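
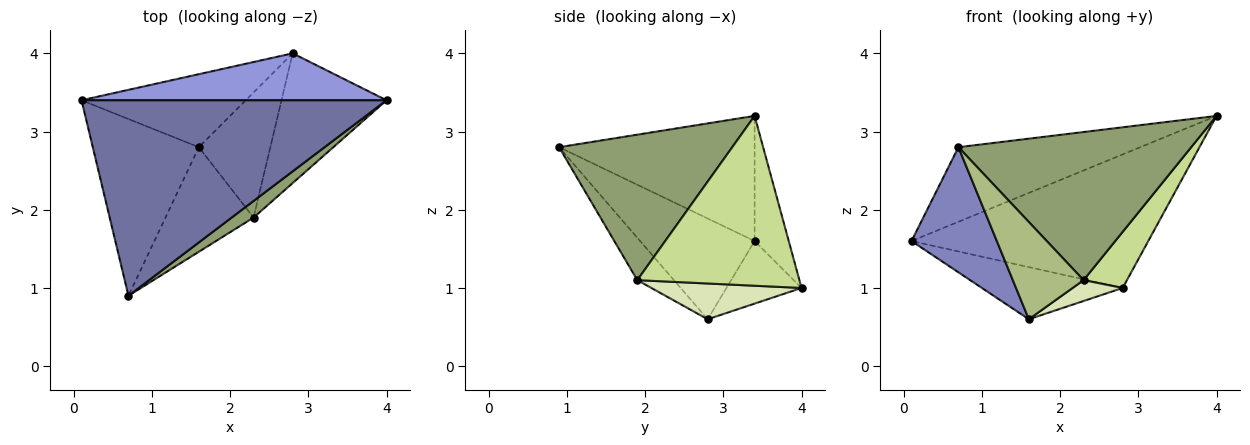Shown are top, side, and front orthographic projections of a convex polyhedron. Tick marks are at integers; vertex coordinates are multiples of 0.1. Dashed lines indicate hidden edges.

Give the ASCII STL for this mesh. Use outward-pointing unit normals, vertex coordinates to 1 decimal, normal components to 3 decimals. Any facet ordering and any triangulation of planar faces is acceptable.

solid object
 facet normal -0.358 0.333 0.872
  outer loop
   vertex 0.7 0.9 2.8
   vertex 4.0 3.4 3.2
   vertex 0.1 3.4 1.6
  endloop
 endfacet
 facet normal -0.613 -0.457 -0.645
  outer loop
   vertex 1.6 2.8 0.6
   vertex 0.7 0.9 2.8
   vertex 0.1 3.4 1.6
  endloop
 endfacet
 facet normal -0.135 0.935 0.328
  outer loop
   vertex 2.8 4.0 1.0
   vertex 0.1 3.4 1.6
   vertex 4.0 3.4 3.2
  endloop
 endfacet
 facet normal -0.296 0.555 -0.777
  outer loop
   vertex 2.8 4.0 1.0
   vertex 1.6 2.8 0.6
   vertex 0.1 3.4 1.6
  endloop
 endfacet
 facet normal 0.595 -0.799 0.089
  outer loop
   vertex 2.3 1.9 1.1
   vertex 4.0 3.4 3.2
   vertex 0.7 0.9 2.8
  endloop
 endfacet
 facet normal -0.332 -0.642 -0.691
  outer loop
   vertex 2.3 1.9 1.1
   vertex 0.7 0.9 2.8
   vertex 1.6 2.8 0.6
  endloop
 endfacet
 facet normal 0.829 -0.222 -0.513
  outer loop
   vertex 2.3 1.9 1.1
   vertex 2.8 4.0 1.0
   vertex 4.0 3.4 3.2
  endloop
 endfacet
 facet normal 0.442 -0.147 -0.885
  outer loop
   vertex 2.3 1.9 1.1
   vertex 1.6 2.8 0.6
   vertex 2.8 4.0 1.0
  endloop
 endfacet
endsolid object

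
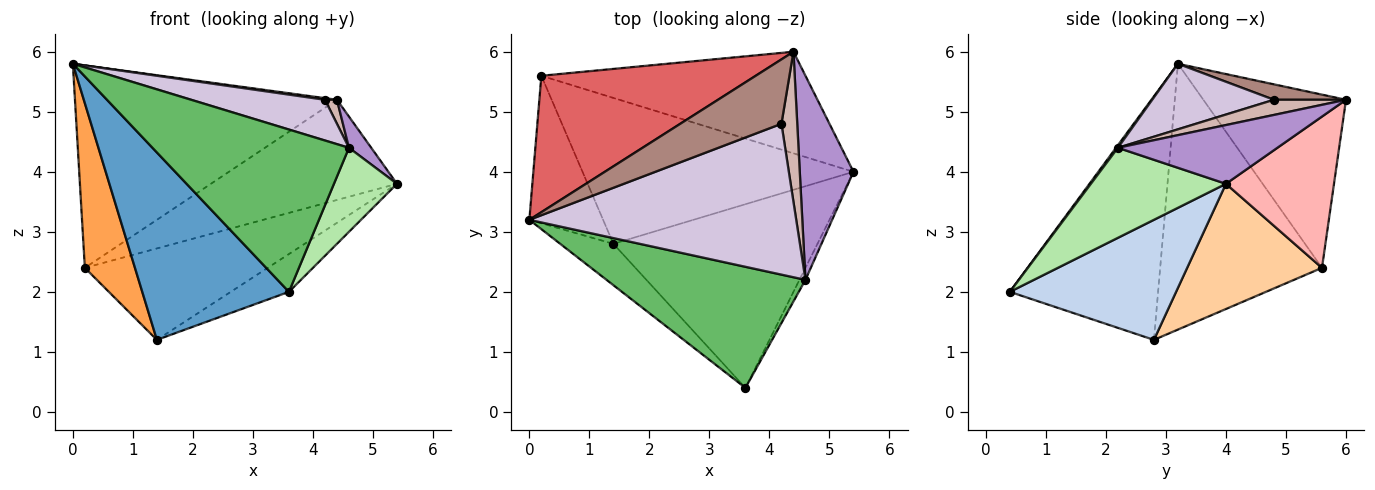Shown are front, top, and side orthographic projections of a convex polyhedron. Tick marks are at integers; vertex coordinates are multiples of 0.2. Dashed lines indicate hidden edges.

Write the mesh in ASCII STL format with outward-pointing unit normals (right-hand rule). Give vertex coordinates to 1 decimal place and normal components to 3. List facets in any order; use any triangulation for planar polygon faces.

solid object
 facet normal -0.702 -0.695 -0.153
  outer loop
   vertex 1.4 2.8 1.2
   vertex 3.6 0.4 2.0
   vertex 0.0 3.2 5.8
  endloop
 endfacet
 facet normal 0.499 0.175 -0.849
  outer loop
   vertex 1.4 2.8 1.2
   vertex 5.4 4.0 3.8
   vertex 3.6 0.4 2.0
  endloop
 endfacet
 facet normal -0.923 -0.286 -0.256
  outer loop
   vertex 0.2 5.6 2.4
   vertex 1.4 2.8 1.2
   vertex 0.0 3.2 5.8
  endloop
 endfacet
 facet normal 0.365 0.494 -0.789
  outer loop
   vertex 0.2 5.6 2.4
   vertex 5.4 4.0 3.8
   vertex 1.4 2.8 1.2
  endloop
 endfacet
 facet normal 0.008 -0.802 0.598
  outer loop
   vertex 4.6 2.2 4.4
   vertex 0.0 3.2 5.8
   vertex 3.6 0.4 2.0
  endloop
 endfacet
 facet normal 0.905 -0.422 -0.060
  outer loop
   vertex 4.6 2.2 4.4
   vertex 3.6 0.4 2.0
   vertex 5.4 4.0 3.8
  endloop
 endfacet
 facet normal -0.412 0.756 0.509
  outer loop
   vertex 4.4 6.0 5.2
   vertex 0.2 5.6 2.4
   vertex 0.0 3.2 5.8
  endloop
 endfacet
 facet normal 0.378 0.650 -0.659
  outer loop
   vertex 4.4 6.0 5.2
   vertex 5.4 4.0 3.8
   vertex 0.2 5.6 2.4
  endloop
 endfacet
 facet normal 0.734 -0.103 0.671
  outer loop
   vertex 4.4 6.0 5.2
   vertex 4.6 2.2 4.4
   vertex 5.4 4.0 3.8
  endloop
 endfacet
 facet normal 0.231 -0.254 0.939
  outer loop
   vertex 4.2 4.8 5.2
   vertex 0.0 3.2 5.8
   vertex 4.6 2.2 4.4
  endloop
 endfacet
 facet normal 0.151 -0.025 0.988
  outer loop
   vertex 4.2 4.8 5.2
   vertex 4.4 6.0 5.2
   vertex 0.0 3.2 5.8
  endloop
 endfacet
 facet normal 0.688 -0.115 0.717
  outer loop
   vertex 4.2 4.8 5.2
   vertex 4.6 2.2 4.4
   vertex 4.4 6.0 5.2
  endloop
 endfacet
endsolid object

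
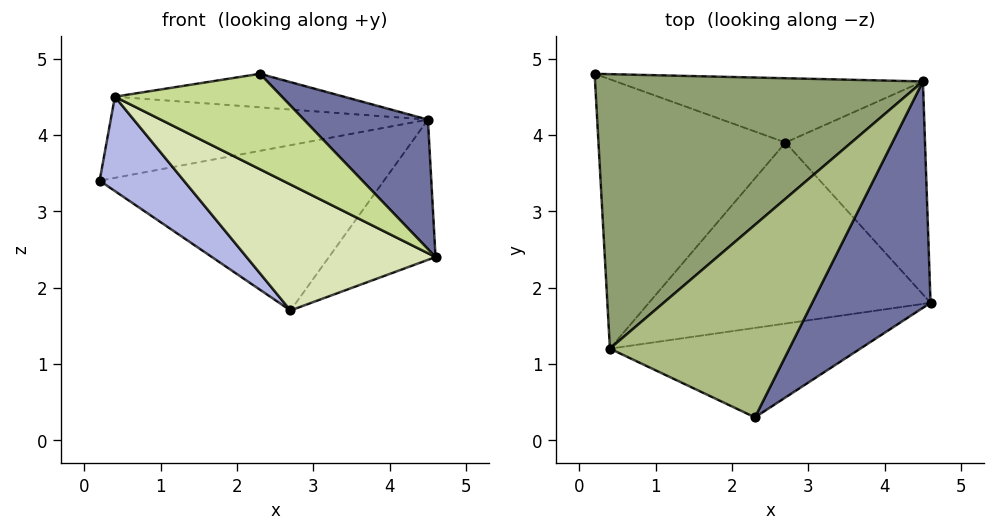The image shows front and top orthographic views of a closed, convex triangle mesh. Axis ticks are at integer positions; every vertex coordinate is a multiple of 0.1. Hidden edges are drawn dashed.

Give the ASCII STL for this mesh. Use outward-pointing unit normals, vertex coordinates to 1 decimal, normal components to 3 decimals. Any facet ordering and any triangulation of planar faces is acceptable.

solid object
 facet normal 0.776 -0.313 0.548
  outer loop
   vertex 4.5 4.7 4.2
   vertex 2.3 0.3 4.8
   vertex 4.6 1.8 2.4
  endloop
 endfacet
 facet normal 0.089 0.928 -0.361
  outer loop
   vertex 4.5 4.7 4.2
   vertex 2.7 3.9 1.7
   vertex 0.2 4.8 3.4
  endloop
 endfacet
 facet normal 0.675 0.406 -0.616
  outer loop
   vertex 4.5 4.7 4.2
   vertex 4.6 1.8 2.4
   vertex 2.7 3.9 1.7
  endloop
 endfacet
 facet normal -0.605 -0.263 -0.751
  outer loop
   vertex 0.4 1.2 4.5
   vertex 0.2 4.8 3.4
   vertex 2.7 3.9 1.7
  endloop
 endfacet
 facet normal -0.169 0.279 0.945
  outer loop
   vertex 0.4 1.2 4.5
   vertex 4.5 4.7 4.2
   vertex 0.2 4.8 3.4
  endloop
 endfacet
 facet normal -0.074 0.171 0.982
  outer loop
   vertex 0.4 1.2 4.5
   vertex 2.3 0.3 4.8
   vertex 4.5 4.7 4.2
  endloop
 endfacet
 facet normal -0.231 -0.710 -0.665
  outer loop
   vertex 0.4 1.2 4.5
   vertex 4.6 1.8 2.4
   vertex 2.3 0.3 4.8
  endloop
 endfacet
 facet normal -0.312 -0.543 -0.780
  outer loop
   vertex 0.4 1.2 4.5
   vertex 2.7 3.9 1.7
   vertex 4.6 1.8 2.4
  endloop
 endfacet
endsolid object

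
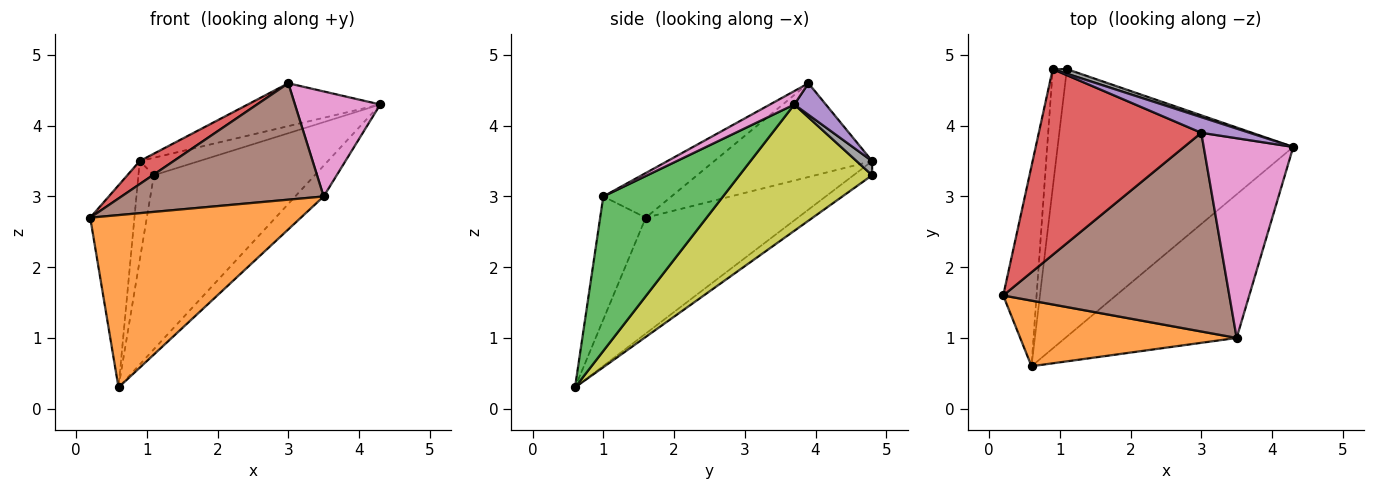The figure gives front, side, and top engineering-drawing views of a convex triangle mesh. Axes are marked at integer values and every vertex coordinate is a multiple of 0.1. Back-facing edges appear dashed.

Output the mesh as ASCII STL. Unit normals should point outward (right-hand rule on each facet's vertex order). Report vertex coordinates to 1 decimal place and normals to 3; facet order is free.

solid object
 facet normal -0.926 0.269 -0.266
  outer loop
   vertex 0.6 0.6 0.3
   vertex 0.2 1.6 2.7
   vertex 0.9 4.8 3.5
  endloop
 endfacet
 facet normal -0.198 -0.916 0.349
  outer loop
   vertex 3.5 1.0 3.0
   vertex 0.2 1.6 2.7
   vertex 0.6 0.6 0.3
  endloop
 endfacet
 facet normal 0.661 0.157 -0.734
  outer loop
   vertex 3.5 1.0 3.0
   vertex 0.6 0.6 0.3
   vertex 4.3 3.7 4.3
  endloop
 endfacet
 facet normal -0.497 -0.107 0.861
  outer loop
   vertex 3.0 3.9 4.6
   vertex 0.9 4.8 3.5
   vertex 0.2 1.6 2.7
  endloop
 endfacet
 facet normal 0.218 0.917 0.334
  outer loop
   vertex 3.0 3.9 4.6
   vertex 4.3 3.7 4.3
   vertex 0.9 4.8 3.5
  endloop
 endfacet
 facet normal -0.168 -0.498 0.851
  outer loop
   vertex 3.0 3.9 4.6
   vertex 0.2 1.6 2.7
   vertex 3.5 1.0 3.0
  endloop
 endfacet
 facet normal 0.131 -0.461 0.877
  outer loop
   vertex 3.0 3.9 4.6
   vertex 3.5 1.0 3.0
   vertex 4.3 3.7 4.3
  endloop
 endfacet
 facet normal 0.246 0.938 0.246
  outer loop
   vertex 1.1 4.8 3.3
   vertex 0.9 4.8 3.5
   vertex 4.3 3.7 4.3
  endloop
 endfacet
 facet normal 0.410 0.497 -0.765
  outer loop
   vertex 1.1 4.8 3.3
   vertex 4.3 3.7 4.3
   vertex 0.6 0.6 0.3
  endloop
 endfacet
 facet normal -0.609 0.508 -0.609
  outer loop
   vertex 1.1 4.8 3.3
   vertex 0.6 0.6 0.3
   vertex 0.9 4.8 3.5
  endloop
 endfacet
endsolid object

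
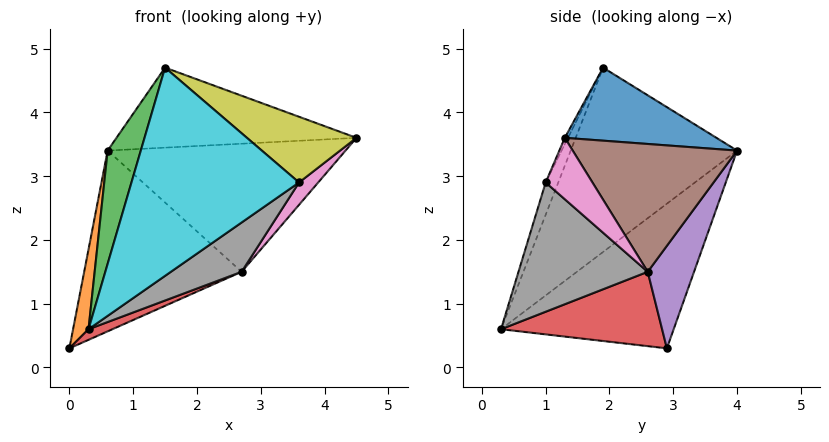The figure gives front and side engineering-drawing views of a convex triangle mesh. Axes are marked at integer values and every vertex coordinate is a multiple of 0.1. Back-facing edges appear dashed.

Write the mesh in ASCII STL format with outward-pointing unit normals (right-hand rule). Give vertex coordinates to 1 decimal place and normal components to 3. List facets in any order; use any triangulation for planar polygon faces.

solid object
 facet normal 0.379 0.599 0.706
  outer loop
   vertex 0.6 4.0 3.4
   vertex 1.5 1.9 4.7
   vertex 4.5 1.3 3.6
  endloop
 endfacet
 facet normal -0.972 -0.087 0.219
  outer loop
   vertex 0.6 4.0 3.4
   vertex 0.0 2.9 0.3
   vertex 0.3 0.3 0.6
  endloop
 endfacet
 facet normal -0.922 -0.184 0.341
  outer loop
   vertex 0.6 4.0 3.4
   vertex 0.3 0.3 0.6
   vertex 1.5 1.9 4.7
  endloop
 endfacet
 facet normal 0.400 -0.059 -0.915
  outer loop
   vertex 2.7 2.6 1.5
   vertex 0.3 0.3 0.6
   vertex 0.0 2.9 0.3
  endloop
 endfacet
 facet normal 0.262 0.892 -0.367
  outer loop
   vertex 2.7 2.6 1.5
   vertex 0.0 2.9 0.3
   vertex 0.6 4.0 3.4
  endloop
 endfacet
 facet normal 0.568 0.823 0.022
  outer loop
   vertex 2.7 2.6 1.5
   vertex 0.6 4.0 3.4
   vertex 4.5 1.3 3.6
  endloop
 endfacet
 facet normal 0.645 -0.264 -0.717
  outer loop
   vertex 3.6 1.0 2.9
   vertex 2.7 2.6 1.5
   vertex 4.5 1.3 3.6
  endloop
 endfacet
 facet normal 0.586 -0.321 -0.744
  outer loop
   vertex 3.6 1.0 2.9
   vertex 0.3 0.3 0.6
   vertex 2.7 2.6 1.5
  endloop
 endfacet
 facet normal -0.026 -0.906 0.422
  outer loop
   vertex 3.6 1.0 2.9
   vertex 4.5 1.3 3.6
   vertex 1.5 1.9 4.7
  endloop
 endfacet
 facet normal -0.069 -0.922 0.380
  outer loop
   vertex 3.6 1.0 2.9
   vertex 1.5 1.9 4.7
   vertex 0.3 0.3 0.6
  endloop
 endfacet
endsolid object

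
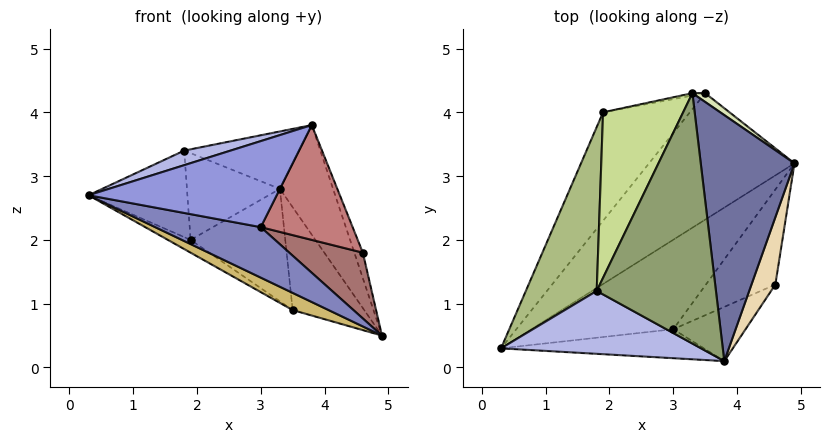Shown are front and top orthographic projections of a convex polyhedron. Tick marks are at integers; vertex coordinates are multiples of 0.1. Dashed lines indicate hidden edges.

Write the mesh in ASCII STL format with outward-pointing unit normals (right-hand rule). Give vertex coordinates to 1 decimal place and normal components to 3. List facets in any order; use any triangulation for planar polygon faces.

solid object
 facet normal 0.847 0.216 0.486
  outer loop
   vertex 3.3 4.3 2.8
   vertex 3.8 0.1 3.8
   vertex 4.9 3.2 0.5
  endloop
 endfacet
 facet normal -0.106 -0.489 -0.866
  outer loop
   vertex 3.0 0.6 2.2
   vertex 0.3 0.3 2.7
   vertex 4.9 3.2 0.5
  endloop
 endfacet
 facet normal 0.046 -0.947 -0.319
  outer loop
   vertex 3.0 0.6 2.2
   vertex 3.8 0.1 3.8
   vertex 0.3 0.3 2.7
  endloop
 endfacet
 facet normal -0.304 -0.215 0.928
  outer loop
   vertex 1.8 1.2 3.4
   vertex 0.3 0.3 2.7
   vertex 3.8 0.1 3.8
  endloop
 endfacet
 facet normal -0.072 0.223 0.972
  outer loop
   vertex 1.8 1.2 3.4
   vertex 3.8 0.1 3.8
   vertex 3.3 4.3 2.8
  endloop
 endfacet
 facet normal -0.569 0.384 0.727
  outer loop
   vertex 1.8 1.2 3.4
   vertex 1.9 4.0 2.0
   vertex 0.3 0.3 2.7
  endloop
 endfacet
 facet normal -0.518 0.397 0.758
  outer loop
   vertex 1.8 1.2 3.4
   vertex 3.3 4.3 2.8
   vertex 1.9 4.0 2.0
  endloop
 endfacet
 facet normal 0.628 0.775 0.066
  outer loop
   vertex 3.5 4.3 0.9
   vertex 3.3 4.3 2.8
   vertex 4.9 3.2 0.5
  endloop
 endfacet
 facet normal -0.198 0.980 -0.021
  outer loop
   vertex 3.5 4.3 0.9
   vertex 1.9 4.0 2.0
   vertex 3.3 4.3 2.8
  endloop
 endfacet
 facet normal -0.363 -0.126 -0.923
  outer loop
   vertex 3.5 4.3 0.9
   vertex 4.9 3.2 0.5
   vertex 0.3 0.3 2.7
  endloop
 endfacet
 facet normal -0.576 0.096 -0.812
  outer loop
   vertex 3.5 4.3 0.9
   vertex 0.3 0.3 2.7
   vertex 1.9 4.0 2.0
  endloop
 endfacet
 facet normal 0.875 0.172 0.453
  outer loop
   vertex 4.6 1.3 1.8
   vertex 4.9 3.2 0.5
   vertex 3.8 0.1 3.8
  endloop
 endfacet
 facet normal 0.044 -0.569 -0.821
  outer loop
   vertex 4.6 1.3 1.8
   vertex 3.0 0.6 2.2
   vertex 4.9 3.2 0.5
  endloop
 endfacet
 facet normal 0.278 -0.869 -0.410
  outer loop
   vertex 4.6 1.3 1.8
   vertex 3.8 0.1 3.8
   vertex 3.0 0.6 2.2
  endloop
 endfacet
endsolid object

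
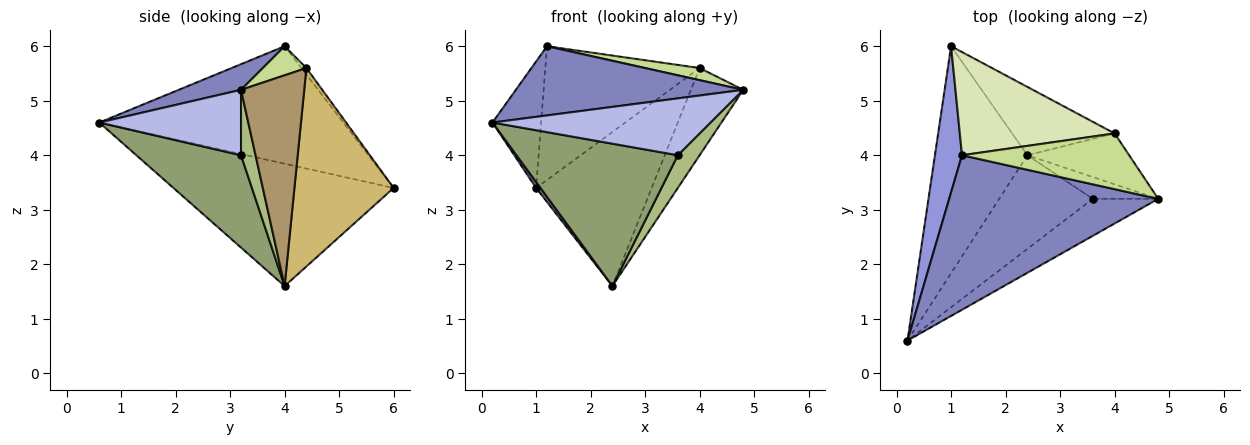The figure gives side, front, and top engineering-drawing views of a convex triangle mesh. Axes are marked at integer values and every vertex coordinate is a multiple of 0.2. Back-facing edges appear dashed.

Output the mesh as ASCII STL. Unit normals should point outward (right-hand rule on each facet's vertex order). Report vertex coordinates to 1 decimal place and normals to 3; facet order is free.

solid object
 facet normal -0.798 -0.016 -0.603
  outer loop
   vertex 2.4 4.0 1.6
   vertex 0.2 0.6 4.6
   vertex 1.0 6.0 3.4
  endloop
 endfacet
 facet normal 0.111 -0.406 0.907
  outer loop
   vertex 1.2 4.0 6.0
   vertex 0.2 0.6 4.6
   vertex 4.8 3.2 5.2
  endloop
 endfacet
 facet normal -0.957 0.191 0.220
  outer loop
   vertex 1.2 4.0 6.0
   vertex 1.0 6.0 3.4
   vertex 0.2 0.6 4.6
  endloop
 endfacet
 facet normal 0.479 -0.736 -0.479
  outer loop
   vertex 3.6 3.2 4.0
   vertex 4.8 3.2 5.2
   vertex 0.2 0.6 4.6
  endloop
 endfacet
 facet normal 0.476 -0.735 -0.483
  outer loop
   vertex 3.6 3.2 4.0
   vertex 0.2 0.6 4.6
   vertex 2.4 4.0 1.6
  endloop
 endfacet
 facet normal 0.485 -0.728 -0.485
  outer loop
   vertex 3.6 3.2 4.0
   vertex 2.4 4.0 1.6
   vertex 4.8 3.2 5.2
  endloop
 endfacet
 facet normal 0.168 -0.209 0.963
  outer loop
   vertex 4.0 4.4 5.6
   vertex 1.2 4.0 6.0
   vertex 4.8 3.2 5.2
  endloop
 endfacet
 facet normal -0.026 0.791 0.611
  outer loop
   vertex 4.0 4.4 5.6
   vertex 1.0 6.0 3.4
   vertex 1.2 4.0 6.0
  endloop
 endfacet
 facet normal 0.722 0.598 -0.349
  outer loop
   vertex 4.0 4.4 5.6
   vertex 4.8 3.2 5.2
   vertex 2.4 4.0 1.6
  endloop
 endfacet
 facet normal 0.617 0.719 -0.319
  outer loop
   vertex 4.0 4.4 5.6
   vertex 2.4 4.0 1.6
   vertex 1.0 6.0 3.4
  endloop
 endfacet
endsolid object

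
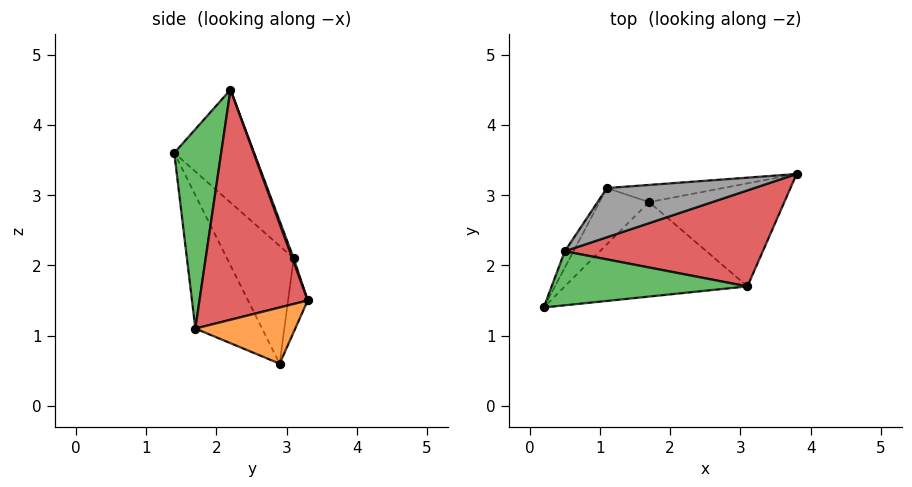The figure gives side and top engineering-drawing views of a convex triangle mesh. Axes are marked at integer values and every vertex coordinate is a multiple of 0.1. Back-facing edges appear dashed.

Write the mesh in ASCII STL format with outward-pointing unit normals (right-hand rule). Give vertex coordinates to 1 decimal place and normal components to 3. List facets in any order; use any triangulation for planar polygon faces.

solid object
 facet normal -0.412 -0.716 -0.564
  outer loop
   vertex 3.1 1.7 1.1
   vertex 0.2 1.4 3.6
   vertex 1.7 2.9 0.6
  endloop
 endfacet
 facet normal 0.383 0.063 -0.922
  outer loop
   vertex 3.1 1.7 1.1
   vertex 1.7 2.9 0.6
   vertex 3.8 3.3 1.5
  endloop
 endfacet
 facet normal 0.491 -0.726 0.482
  outer loop
   vertex 3.1 1.7 1.1
   vertex 0.5 2.2 4.5
   vertex 0.2 1.4 3.6
  endloop
 endfacet
 facet normal 0.679 -0.443 0.585
  outer loop
   vertex 3.1 1.7 1.1
   vertex 3.8 3.3 1.5
   vertex 0.5 2.2 4.5
  endloop
 endfacet
 facet normal -0.912 0.144 -0.384
  outer loop
   vertex 1.1 3.1 2.1
   vertex 1.7 2.9 0.6
   vertex 0.2 1.4 3.6
  endloop
 endfacet
 facet normal -0.906 0.418 -0.070
  outer loop
   vertex 1.1 3.1 2.1
   vertex 0.2 1.4 3.6
   vertex 0.5 2.2 4.5
  endloop
 endfacet
 facet normal -0.111 0.978 -0.175
  outer loop
   vertex 1.1 3.1 2.1
   vertex 3.8 3.3 1.5
   vertex 1.7 2.9 0.6
  endloop
 endfacet
 facet normal 0.009 0.936 0.353
  outer loop
   vertex 1.1 3.1 2.1
   vertex 0.5 2.2 4.5
   vertex 3.8 3.3 1.5
  endloop
 endfacet
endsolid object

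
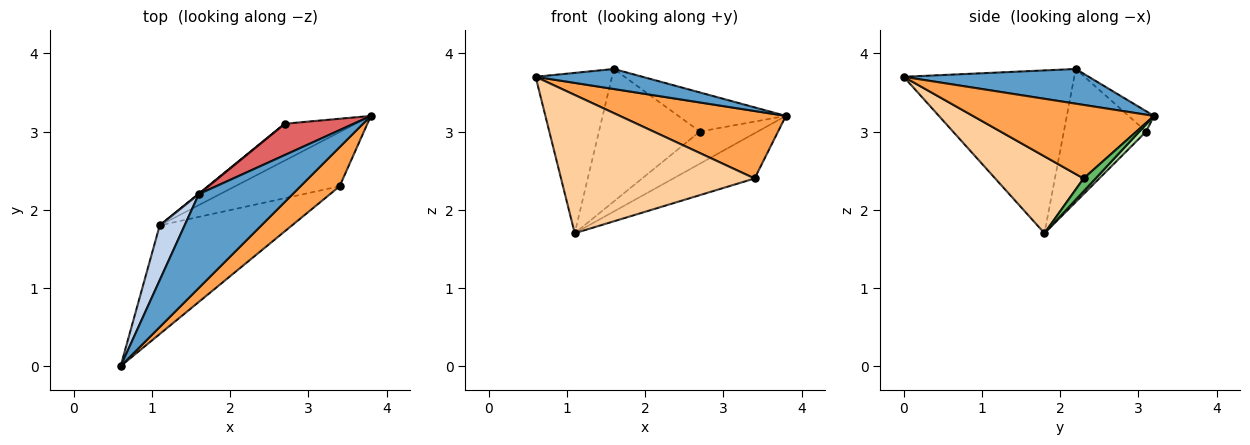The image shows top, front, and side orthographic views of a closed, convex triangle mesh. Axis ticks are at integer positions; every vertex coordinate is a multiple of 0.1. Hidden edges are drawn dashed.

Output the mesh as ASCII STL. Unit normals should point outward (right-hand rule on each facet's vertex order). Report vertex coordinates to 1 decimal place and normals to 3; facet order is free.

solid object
 facet normal 0.340 -0.196 0.920
  outer loop
   vertex 1.6 2.2 3.8
   vertex 0.6 0.0 3.7
   vertex 3.8 3.2 3.2
  endloop
 endfacet
 facet normal -0.904 0.405 0.138
  outer loop
   vertex 1.6 2.2 3.8
   vertex 1.1 1.8 1.7
   vertex 0.6 0.0 3.7
  endloop
 endfacet
 facet normal 0.686 -0.629 0.365
  outer loop
   vertex 3.4 2.3 2.4
   vertex 3.8 3.2 3.2
   vertex 0.6 0.0 3.7
  endloop
 endfacet
 facet normal 0.338 -0.740 -0.582
  outer loop
   vertex 3.4 2.3 2.4
   vertex 0.6 0.0 3.7
   vertex 1.1 1.8 1.7
  endloop
 endfacet
 facet normal 0.094 0.638 -0.764
  outer loop
   vertex 3.4 2.3 2.4
   vertex 1.1 1.8 1.7
   vertex 3.8 3.2 3.2
  endloop
 endfacet
 facet normal 0.077 0.656 -0.751
  outer loop
   vertex 2.7 3.1 3.0
   vertex 3.8 3.2 3.2
   vertex 1.1 1.8 1.7
  endloop
 endfacet
 facet normal -0.182 0.768 0.614
  outer loop
   vertex 2.7 3.1 3.0
   vertex 1.6 2.2 3.8
   vertex 3.8 3.2 3.2
  endloop
 endfacet
 facet normal -0.632 0.775 0.003
  outer loop
   vertex 2.7 3.1 3.0
   vertex 1.1 1.8 1.7
   vertex 1.6 2.2 3.8
  endloop
 endfacet
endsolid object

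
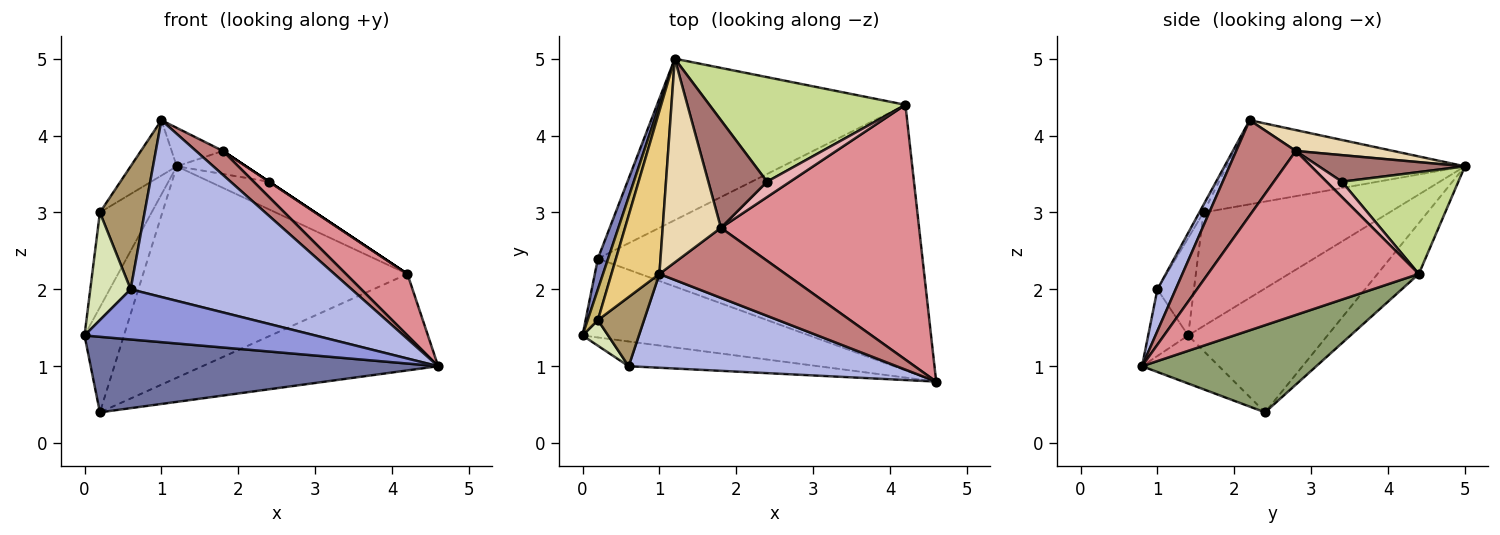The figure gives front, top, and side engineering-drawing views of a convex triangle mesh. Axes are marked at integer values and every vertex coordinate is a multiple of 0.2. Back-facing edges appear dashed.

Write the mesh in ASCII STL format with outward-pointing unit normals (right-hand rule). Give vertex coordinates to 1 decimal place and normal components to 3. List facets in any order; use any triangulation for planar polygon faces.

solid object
 facet normal -0.151 -0.684 -0.714
  outer loop
   vertex 0.2 2.4 0.4
   vertex 4.6 0.8 1.0
   vertex 0.0 1.4 1.4
  endloop
 endfacet
 facet normal -0.959 0.271 0.079
  outer loop
   vertex 0.2 2.4 0.4
   vertex 0.0 1.4 1.4
   vertex 1.2 5.0 3.6
  endloop
 endfacet
 facet normal -0.154 -0.886 -0.437
  outer loop
   vertex 0.6 1.0 2.0
   vertex 0.0 1.4 1.4
   vertex 4.6 0.8 1.0
  endloop
 endfacet
 facet normal 0.073 -0.881 0.467
  outer loop
   vertex 0.6 1.0 2.0
   vertex 4.6 0.8 1.0
   vertex 1.0 2.2 4.2
  endloop
 endfacet
 facet normal 0.245 0.331 -0.911
  outer loop
   vertex 4.2 4.4 2.2
   vertex 4.6 0.8 1.0
   vertex 0.2 2.4 0.4
  endloop
 endfacet
 facet normal -0.123 0.789 -0.602
  outer loop
   vertex 4.2 4.4 2.2
   vertex 0.2 2.4 0.4
   vertex 1.2 5.0 3.6
  endloop
 endfacet
 facet normal 0.449 0.229 0.864
  outer loop
   vertex 4.2 4.4 2.2
   vertex 1.2 5.0 3.6
   vertex 2.4 3.4 3.4
  endloop
 endfacet
 facet normal -0.661 -0.730 0.174
  outer loop
   vertex 0.2 1.6 3.0
   vertex 0.0 1.4 1.4
   vertex 0.6 1.0 2.0
  endloop
 endfacet
 facet normal -0.081 -0.869 0.489
  outer loop
   vertex 0.2 1.6 3.0
   vertex 0.6 1.0 2.0
   vertex 1.0 2.2 4.2
  endloop
 endfacet
 facet normal -0.960 0.267 0.087
  outer loop
   vertex 0.2 1.6 3.0
   vertex 1.2 5.0 3.6
   vertex 0.0 1.4 1.4
  endloop
 endfacet
 facet normal -0.857 0.166 0.488
  outer loop
   vertex 0.2 1.6 3.0
   vertex 1.0 2.2 4.2
   vertex 1.2 5.0 3.6
  endloop
 endfacet
 facet normal 0.332 0.175 0.927
  outer loop
   vertex 1.8 2.8 3.8
   vertex 1.2 5.0 3.6
   vertex 1.0 2.2 4.2
  endloop
 endfacet
 facet normal 0.405 0.192 0.894
  outer loop
   vertex 1.8 2.8 3.8
   vertex 2.4 3.4 3.4
   vertex 1.2 5.0 3.6
  endloop
 endfacet
 facet normal 0.582 -0.263 0.770
  outer loop
   vertex 1.8 2.8 3.8
   vertex 1.0 2.2 4.2
   vertex 4.6 0.8 1.0
  endloop
 endfacet
 facet normal 0.627 -0.183 0.757
  outer loop
   vertex 1.8 2.8 3.8
   vertex 4.6 0.8 1.0
   vertex 4.2 4.4 2.2
  endloop
 endfacet
 facet normal 0.555 0.000 0.832
  outer loop
   vertex 1.8 2.8 3.8
   vertex 4.2 4.4 2.2
   vertex 2.4 3.4 3.4
  endloop
 endfacet
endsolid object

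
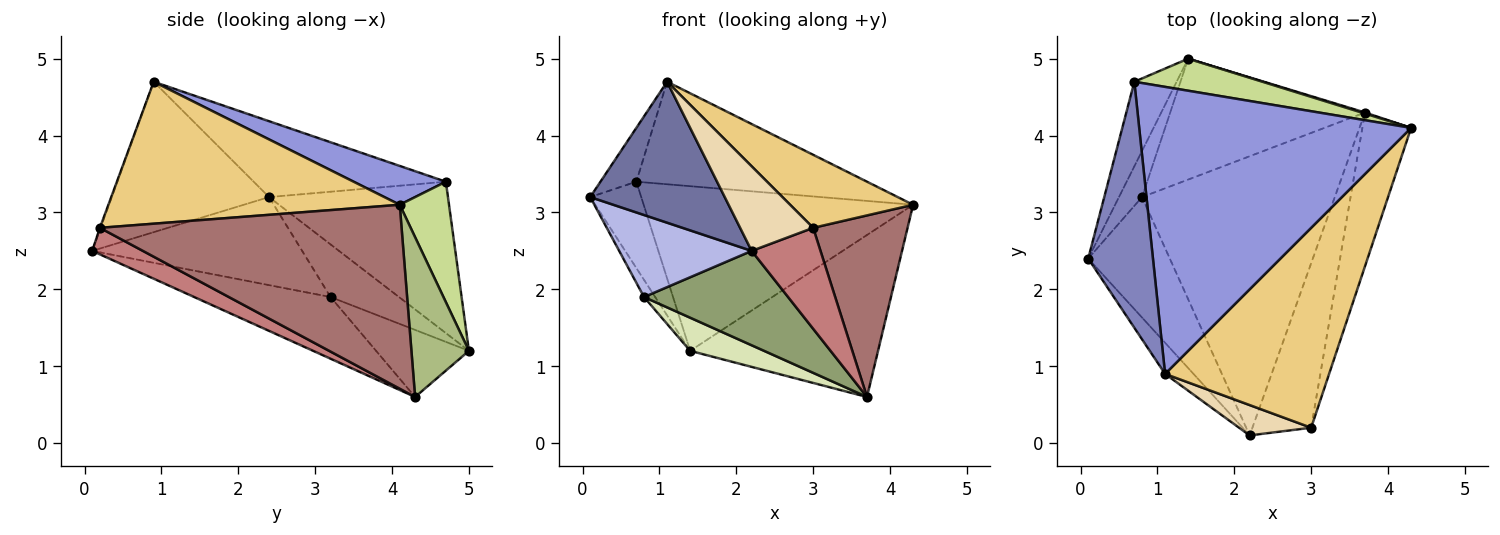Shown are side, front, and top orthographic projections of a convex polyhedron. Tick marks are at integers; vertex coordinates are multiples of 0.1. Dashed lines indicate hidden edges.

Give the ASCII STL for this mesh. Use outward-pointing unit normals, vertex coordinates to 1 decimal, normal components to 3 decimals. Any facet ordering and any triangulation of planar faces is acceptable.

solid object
 facet normal -0.752 -0.644 -0.142
  outer loop
   vertex 1.1 0.9 4.7
   vertex 0.1 2.4 3.2
   vertex 2.2 0.1 2.5
  endloop
 endfacet
 facet normal -0.753 0.141 0.643
  outer loop
   vertex 1.1 0.9 4.7
   vertex 0.7 4.7 3.4
   vertex 0.1 2.4 3.2
  endloop
 endfacet
 facet normal 0.133 0.333 0.933
  outer loop
   vertex 1.1 0.9 4.7
   vertex 4.3 4.1 3.1
   vertex 0.7 4.7 3.4
  endloop
 endfacet
 facet normal -0.666 -0.420 -0.617
  outer loop
   vertex 0.8 3.2 1.9
   vertex 2.2 0.1 2.5
   vertex 0.1 2.4 3.2
  endloop
 endfacet
 facet normal -0.290 -0.306 -0.907
  outer loop
   vertex 0.8 3.2 1.9
   vertex 3.7 4.3 0.6
   vertex 2.2 0.1 2.5
  endloop
 endfacet
 facet normal 0.293 0.956 0.006
  outer loop
   vertex 1.4 5.0 1.2
   vertex 4.3 4.1 3.1
   vertex 3.7 4.3 0.6
  endloop
 endfacet
 facet normal 0.177 0.966 0.188
  outer loop
   vertex 1.4 5.0 1.2
   vertex 0.7 4.7 3.4
   vertex 4.3 4.1 3.1
  endloop
 endfacet
 facet normal -0.315 -0.251 -0.915
  outer loop
   vertex 1.4 5.0 1.2
   vertex 3.7 4.3 0.6
   vertex 0.8 3.2 1.9
  endloop
 endfacet
 facet normal -0.929 0.265 -0.259
  outer loop
   vertex 1.4 5.0 1.2
   vertex 0.1 2.4 3.2
   vertex 0.7 4.7 3.4
  endloop
 endfacet
 facet normal -0.906 0.148 -0.397
  outer loop
   vertex 1.4 5.0 1.2
   vertex 0.8 3.2 1.9
   vertex 0.1 2.4 3.2
  endloop
 endfacet
 facet normal 0.631 -0.266 0.729
  outer loop
   vertex 3.0 0.2 2.8
   vertex 4.3 4.1 3.1
   vertex 1.1 0.9 4.7
  endloop
 endfacet
 facet normal -0.009 -0.941 0.338
  outer loop
   vertex 3.0 0.2 2.8
   vertex 1.1 0.9 4.7
   vertex 2.2 0.1 2.5
  endloop
 endfacet
 facet normal 0.925 -0.290 -0.245
  outer loop
   vertex 3.0 0.2 2.8
   vertex 3.7 4.3 0.6
   vertex 4.3 4.1 3.1
  endloop
 endfacet
 facet normal 0.359 -0.488 -0.795
  outer loop
   vertex 3.0 0.2 2.8
   vertex 2.2 0.1 2.5
   vertex 3.7 4.3 0.6
  endloop
 endfacet
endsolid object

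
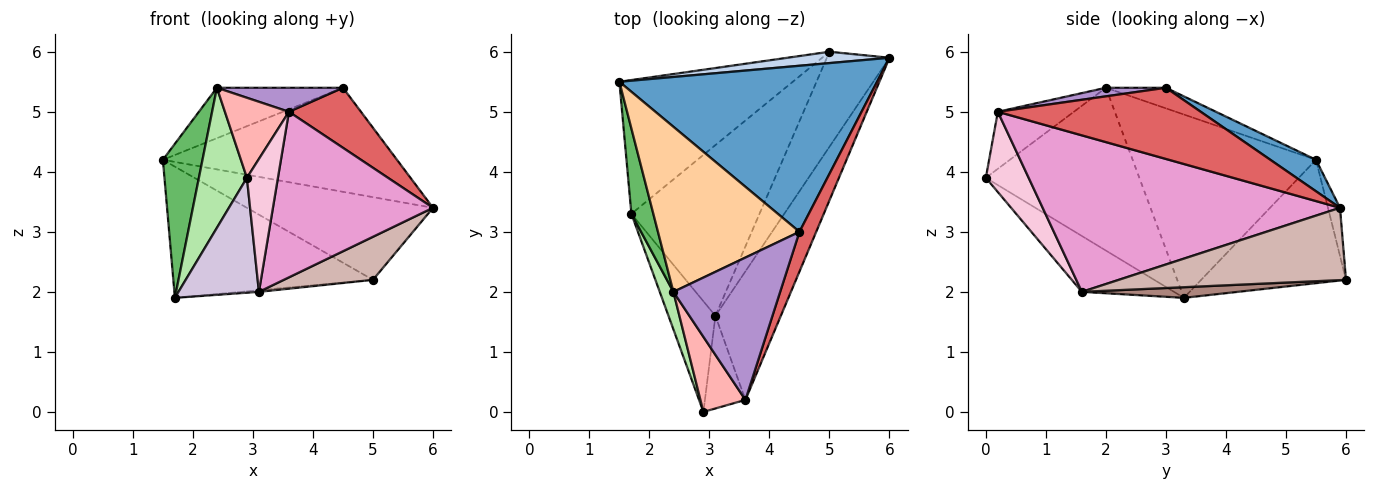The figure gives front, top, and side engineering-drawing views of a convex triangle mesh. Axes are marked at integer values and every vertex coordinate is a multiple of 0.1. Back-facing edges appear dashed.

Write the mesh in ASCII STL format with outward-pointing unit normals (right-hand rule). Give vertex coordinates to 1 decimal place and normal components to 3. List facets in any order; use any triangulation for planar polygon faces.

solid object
 facet normal 0.103 0.528 0.843
  outer loop
   vertex 4.5 3.0 5.4
   vertex 6.0 5.9 3.4
   vertex 1.5 5.5 4.2
  endloop
 endfacet
 facet normal -0.064 0.989 0.136
  outer loop
   vertex 5.0 6.0 2.2
   vertex 1.5 5.5 4.2
   vertex 6.0 5.9 3.4
  endloop
 endfacet
 facet normal -0.453 0.624 -0.637
  outer loop
   vertex 5.0 6.0 2.2
   vertex 1.7 3.3 1.9
   vertex 1.5 5.5 4.2
  endloop
 endfacet
 facet normal -0.138 0.289 0.947
  outer loop
   vertex 2.4 2.0 5.4
   vertex 4.5 3.0 5.4
   vertex 1.5 5.5 4.2
  endloop
 endfacet
 facet normal -0.971 -0.210 0.116
  outer loop
   vertex 2.4 2.0 5.4
   vertex 1.5 5.5 4.2
   vertex 1.7 3.3 1.9
  endloop
 endfacet
 facet normal -0.951 -0.298 0.080
  outer loop
   vertex 2.4 2.0 5.4
   vertex 1.7 3.3 1.9
   vertex 2.9 0.0 3.9
  endloop
 endfacet
 facet normal 0.920 -0.327 0.216
  outer loop
   vertex 3.6 0.2 5.0
   vertex 6.0 5.9 3.4
   vertex 4.5 3.0 5.4
  endloop
 endfacet
 facet normal -0.655 -0.551 0.517
  outer loop
   vertex 3.6 0.2 5.0
   vertex 2.4 2.0 5.4
   vertex 2.9 0.0 3.9
  endloop
 endfacet
 facet normal 0.079 -0.166 0.983
  outer loop
   vertex 3.6 0.2 5.0
   vertex 4.5 3.0 5.4
   vertex 2.4 2.0 5.4
  endloop
 endfacet
 facet normal -0.637 -0.556 -0.535
  outer loop
   vertex 3.1 1.6 2.0
   vertex 2.9 0.0 3.9
   vertex 1.7 3.3 1.9
  endloop
 endfacet
 facet normal 0.083 0.010 -0.997
  outer loop
   vertex 3.1 1.6 2.0
   vertex 1.7 3.3 1.9
   vertex 5.0 6.0 2.2
  endloop
 endfacet
 facet normal 0.725 -0.284 -0.628
  outer loop
   vertex 3.1 1.6 2.0
   vertex 5.0 6.0 2.2
   vertex 6.0 5.9 3.4
  endloop
 endfacet
 facet normal 0.826 -0.445 -0.345
  outer loop
   vertex 3.1 1.6 2.0
   vertex 6.0 5.9 3.4
   vertex 3.6 0.2 5.0
  endloop
 endfacet
 facet normal 0.750 -0.543 -0.378
  outer loop
   vertex 3.1 1.6 2.0
   vertex 3.6 0.2 5.0
   vertex 2.9 0.0 3.9
  endloop
 endfacet
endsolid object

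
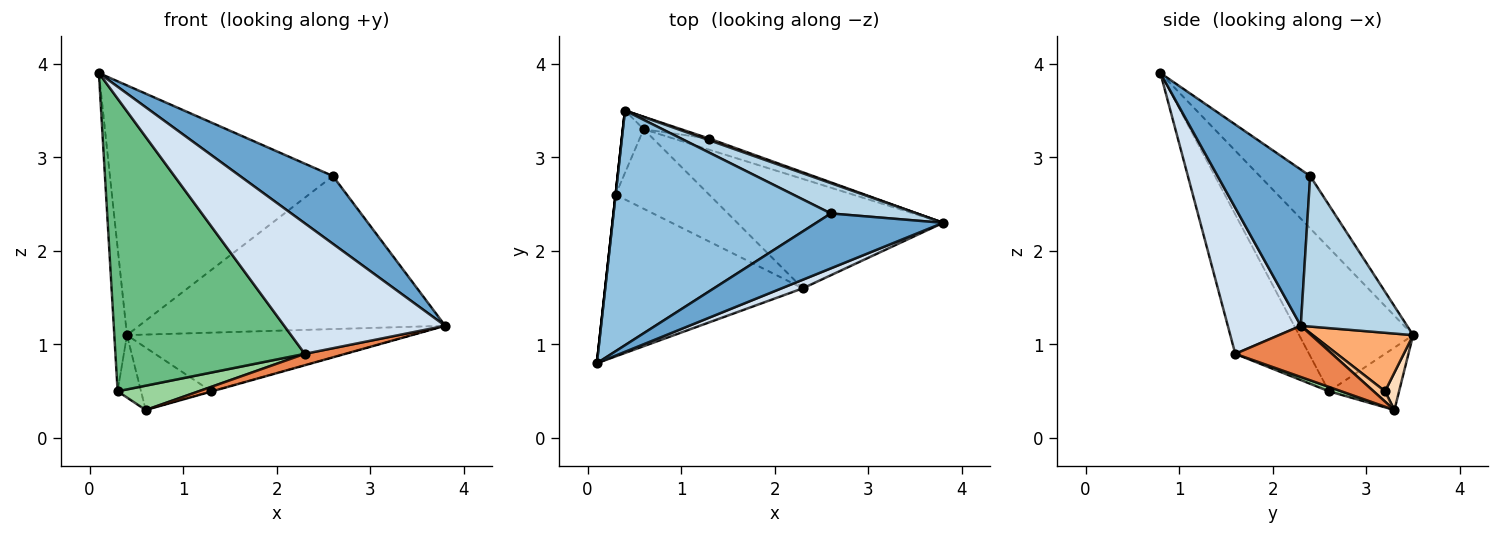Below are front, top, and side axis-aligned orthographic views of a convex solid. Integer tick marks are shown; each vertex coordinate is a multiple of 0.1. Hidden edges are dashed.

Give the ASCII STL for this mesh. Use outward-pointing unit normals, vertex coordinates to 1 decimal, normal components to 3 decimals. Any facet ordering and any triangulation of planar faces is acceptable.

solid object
 facet normal 0.612 -0.615 0.498
  outer loop
   vertex 2.6 2.4 2.8
   vertex 0.1 0.8 3.9
   vertex 3.8 2.3 1.2
  endloop
 endfacet
 facet normal -0.163 0.719 0.676
  outer loop
   vertex 2.6 2.4 2.8
   vertex 0.4 3.5 1.1
   vertex 0.1 0.8 3.9
  endloop
 endfacet
 facet normal 0.322 0.929 0.184
  outer loop
   vertex 2.6 2.4 2.8
   vertex 3.8 2.3 1.2
   vertex 0.4 3.5 1.1
  endloop
 endfacet
 facet normal 0.412 -0.909 0.060
  outer loop
   vertex 2.3 1.6 0.9
   vertex 3.8 2.3 1.2
   vertex 0.1 0.8 3.9
  endloop
 endfacet
 facet normal 0.240 -0.101 -0.966
  outer loop
   vertex 2.3 1.6 0.9
   vertex 0.6 3.3 0.3
   vertex 3.8 2.3 1.2
  endloop
 endfacet
 facet normal 0.332 0.943 0.027
  outer loop
   vertex 1.3 3.2 0.5
   vertex 0.4 3.5 1.1
   vertex 3.8 2.3 1.2
  endloop
 endfacet
 facet normal 0.278 0.025 -0.960
  outer loop
   vertex 1.3 3.2 0.5
   vertex 3.8 2.3 1.2
   vertex 0.6 3.3 0.3
  endloop
 endfacet
 facet normal 0.192 0.962 -0.192
  outer loop
   vertex 1.3 3.2 0.5
   vertex 0.6 3.3 0.3
   vertex 0.4 3.5 1.1
  endloop
 endfacet
 facet normal -0.323 -0.829 -0.458
  outer loop
   vertex 0.3 2.6 0.5
   vertex 2.3 1.6 0.9
   vertex 0.1 0.8 3.9
  endloop
 endfacet
 facet normal 0.045 -0.292 -0.955
  outer loop
   vertex 0.3 2.6 0.5
   vertex 0.6 3.3 0.3
   vertex 2.3 1.6 0.9
  endloop
 endfacet
 facet normal -0.994 0.110 0.000
  outer loop
   vertex 0.3 2.6 0.5
   vertex 0.1 0.8 3.9
   vertex 0.4 3.5 1.1
  endloop
 endfacet
 facet normal -0.905 0.302 -0.302
  outer loop
   vertex 0.3 2.6 0.5
   vertex 0.4 3.5 1.1
   vertex 0.6 3.3 0.3
  endloop
 endfacet
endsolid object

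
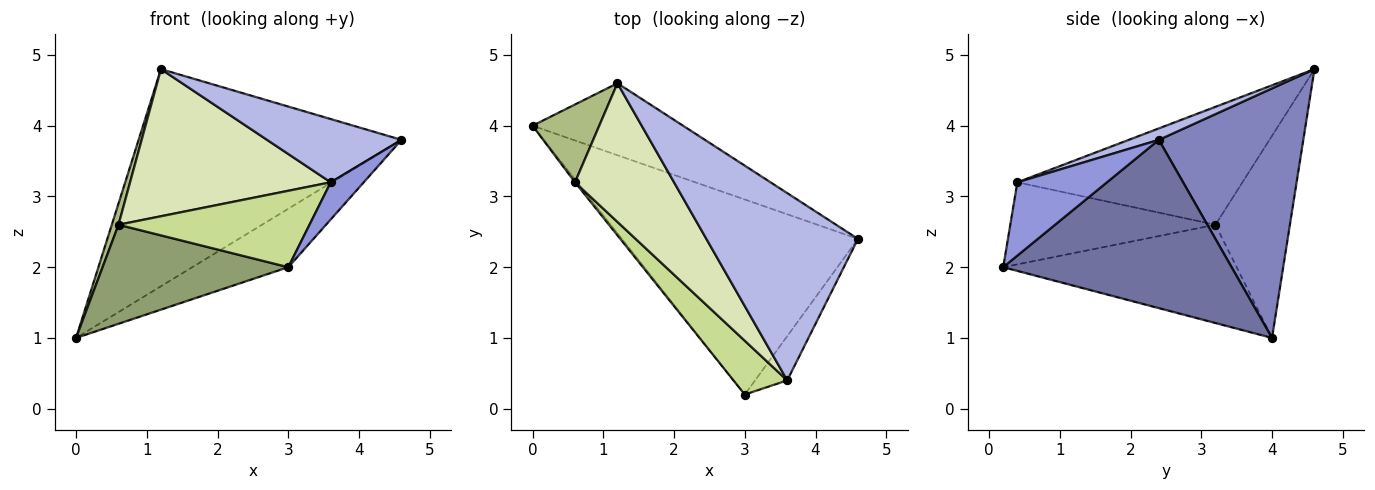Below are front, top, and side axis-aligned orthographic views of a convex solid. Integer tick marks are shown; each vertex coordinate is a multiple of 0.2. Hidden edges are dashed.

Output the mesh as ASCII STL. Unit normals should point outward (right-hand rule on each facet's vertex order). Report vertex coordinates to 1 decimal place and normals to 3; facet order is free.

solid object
 facet normal 0.564 0.237 -0.791
  outer loop
   vertex 3.0 0.2 2.0
   vertex 0.0 4.0 1.0
   vertex 4.6 2.4 3.8
  endloop
 endfacet
 facet normal 0.463 0.842 -0.279
  outer loop
   vertex 1.2 4.6 4.8
   vertex 4.6 2.4 3.8
   vertex 0.0 4.0 1.0
  endloop
 endfacet
 facet normal 0.868 -0.320 -0.381
  outer loop
   vertex 3.6 0.4 3.2
   vertex 3.0 0.2 2.0
   vertex 4.6 2.4 3.8
  endloop
 endfacet
 facet normal 0.071 -0.319 0.945
  outer loop
   vertex 3.6 0.4 3.2
   vertex 4.6 2.4 3.8
   vertex 1.2 4.6 4.8
  endloop
 endfacet
 facet normal -0.782 -0.622 -0.018
  outer loop
   vertex 0.6 3.2 2.6
   vertex 0.0 4.0 1.0
   vertex 3.0 0.2 2.0
  endloop
 endfacet
 facet normal -0.946 -0.085 0.312
  outer loop
   vertex 0.6 3.2 2.6
   vertex 1.2 4.6 4.8
   vertex 0.0 4.0 1.0
  endloop
 endfacet
 facet normal -0.660 -0.614 0.432
  outer loop
   vertex 0.6 3.2 2.6
   vertex 3.0 0.2 2.0
   vertex 3.6 0.4 3.2
  endloop
 endfacet
 facet normal -0.632 -0.564 0.531
  outer loop
   vertex 0.6 3.2 2.6
   vertex 3.6 0.4 3.2
   vertex 1.2 4.6 4.8
  endloop
 endfacet
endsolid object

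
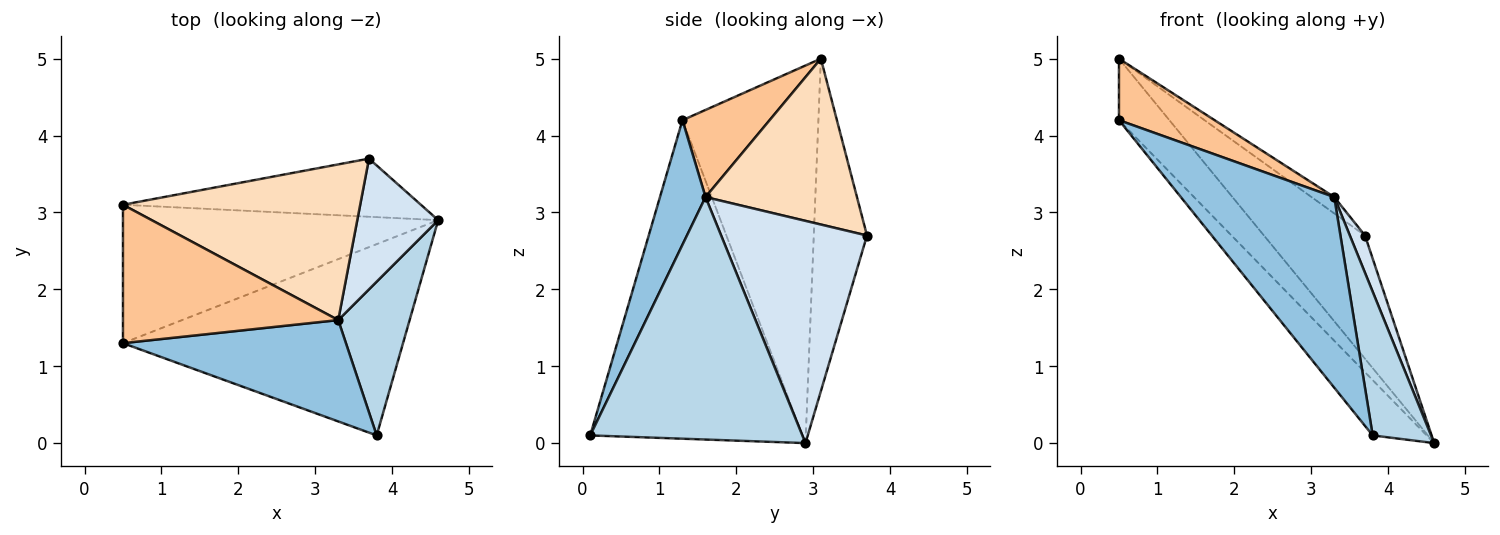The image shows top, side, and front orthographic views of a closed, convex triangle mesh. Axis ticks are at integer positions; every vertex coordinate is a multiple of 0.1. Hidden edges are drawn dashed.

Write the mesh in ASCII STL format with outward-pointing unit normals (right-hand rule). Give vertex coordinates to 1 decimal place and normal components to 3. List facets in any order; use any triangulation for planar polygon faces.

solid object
 facet normal -0.738 0.188 -0.649
  outer loop
   vertex 3.8 0.1 0.1
   vertex 0.5 1.3 4.2
   vertex 4.6 2.9 0.0
  endloop
 endfacet
 facet normal 0.254 -0.854 0.454
  outer loop
   vertex 3.3 1.6 3.2
   vertex 0.5 1.3 4.2
   vertex 3.8 0.1 0.1
  endloop
 endfacet
 facet normal 0.928 -0.255 0.273
  outer loop
   vertex 3.3 1.6 3.2
   vertex 3.8 0.1 0.1
   vertex 4.6 2.9 0.0
  endloop
 endfacet
 facet normal 0.935 -0.097 0.341
  outer loop
   vertex 3.3 1.6 3.2
   vertex 4.6 2.9 0.0
   vertex 3.7 3.7 2.7
  endloop
 endfacet
 facet normal -0.738 0.274 -0.616
  outer loop
   vertex 0.5 3.1 5.0
   vertex 4.6 2.9 0.0
   vertex 0.5 1.3 4.2
  endloop
 endfacet
 facet normal -0.430 0.817 -0.385
  outer loop
   vertex 0.5 3.1 5.0
   vertex 3.7 3.7 2.7
   vertex 4.6 2.9 0.0
  endloop
 endfacet
 facet normal 0.347 -0.381 0.857
  outer loop
   vertex 0.5 3.1 5.0
   vertex 0.5 1.3 4.2
   vertex 3.3 1.6 3.2
  endloop
 endfacet
 facet normal 0.571 0.086 0.817
  outer loop
   vertex 0.5 3.1 5.0
   vertex 3.3 1.6 3.2
   vertex 3.7 3.7 2.7
  endloop
 endfacet
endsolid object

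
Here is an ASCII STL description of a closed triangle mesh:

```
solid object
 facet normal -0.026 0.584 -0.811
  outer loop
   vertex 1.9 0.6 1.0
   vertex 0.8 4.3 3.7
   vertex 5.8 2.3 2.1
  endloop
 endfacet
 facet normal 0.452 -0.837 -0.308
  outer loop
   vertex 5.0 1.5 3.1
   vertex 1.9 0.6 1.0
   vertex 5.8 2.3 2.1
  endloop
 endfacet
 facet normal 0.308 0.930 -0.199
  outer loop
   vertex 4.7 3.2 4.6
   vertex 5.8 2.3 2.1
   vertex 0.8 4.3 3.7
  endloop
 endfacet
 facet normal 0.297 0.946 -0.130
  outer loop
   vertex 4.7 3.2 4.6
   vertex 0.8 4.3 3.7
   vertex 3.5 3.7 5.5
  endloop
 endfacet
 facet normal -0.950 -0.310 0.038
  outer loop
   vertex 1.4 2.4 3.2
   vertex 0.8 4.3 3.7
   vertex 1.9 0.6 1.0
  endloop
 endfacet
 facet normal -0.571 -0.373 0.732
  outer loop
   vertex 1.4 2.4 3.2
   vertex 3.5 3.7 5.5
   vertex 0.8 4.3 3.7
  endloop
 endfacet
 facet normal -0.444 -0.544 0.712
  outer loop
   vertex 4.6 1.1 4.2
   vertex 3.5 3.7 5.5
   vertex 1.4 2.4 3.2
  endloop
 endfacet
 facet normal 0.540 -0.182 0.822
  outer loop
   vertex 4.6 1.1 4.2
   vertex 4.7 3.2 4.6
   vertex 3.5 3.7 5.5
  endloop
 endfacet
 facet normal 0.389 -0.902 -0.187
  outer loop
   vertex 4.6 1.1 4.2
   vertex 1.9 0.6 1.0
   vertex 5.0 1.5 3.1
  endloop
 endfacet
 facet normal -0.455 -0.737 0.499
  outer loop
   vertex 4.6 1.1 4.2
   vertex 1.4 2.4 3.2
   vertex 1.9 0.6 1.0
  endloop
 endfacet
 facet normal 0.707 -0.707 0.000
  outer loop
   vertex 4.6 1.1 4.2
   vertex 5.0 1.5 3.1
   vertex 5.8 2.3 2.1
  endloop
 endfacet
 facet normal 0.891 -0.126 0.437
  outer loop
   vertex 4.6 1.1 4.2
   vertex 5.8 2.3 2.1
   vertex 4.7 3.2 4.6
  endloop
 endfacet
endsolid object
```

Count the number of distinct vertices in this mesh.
8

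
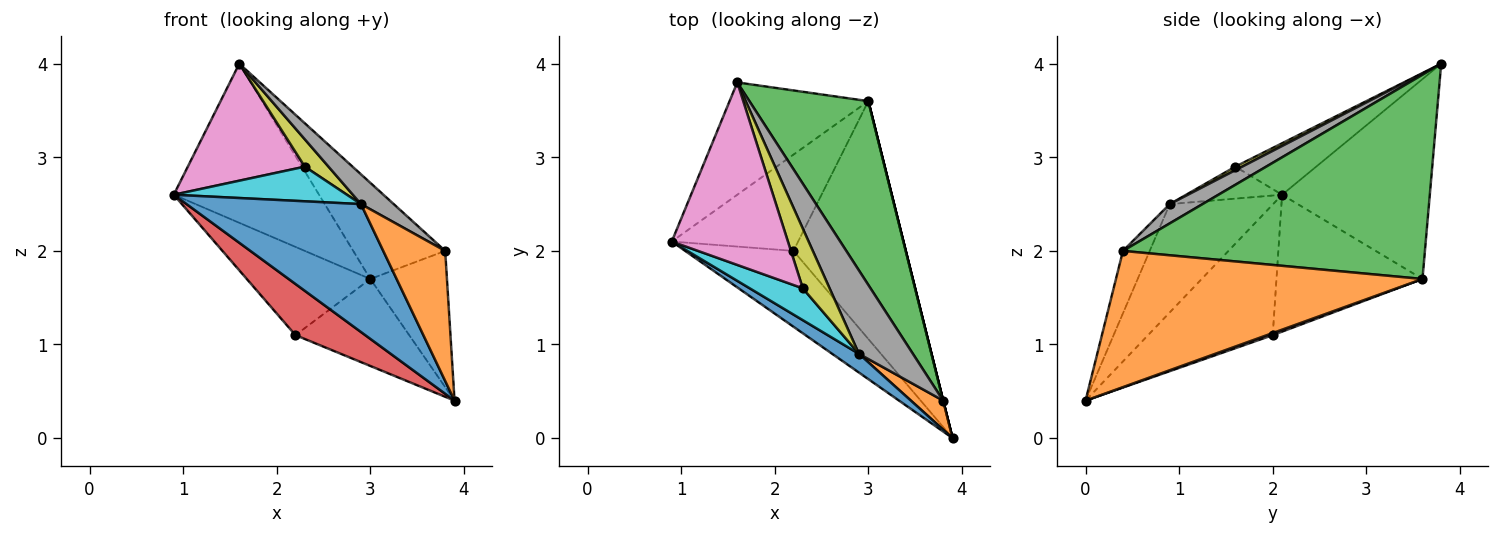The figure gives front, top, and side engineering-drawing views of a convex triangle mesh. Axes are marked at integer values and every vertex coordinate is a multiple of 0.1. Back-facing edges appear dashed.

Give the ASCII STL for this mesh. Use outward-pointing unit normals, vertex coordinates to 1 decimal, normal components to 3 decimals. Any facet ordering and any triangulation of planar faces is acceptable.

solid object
 facet normal -0.639 0.628 -0.444
  outer loop
   vertex 3.0 3.6 1.7
   vertex 0.9 2.1 2.6
   vertex 1.6 3.8 4.0
  endloop
 endfacet
 facet normal 0.970 0.243 0.000
  outer loop
   vertex 3.8 0.4 2.0
   vertex 3.9 0.0 0.4
   vertex 3.0 3.6 1.7
  endloop
 endfacet
 facet normal 0.836 0.255 0.487
  outer loop
   vertex 3.8 0.4 2.0
   vertex 3.0 3.6 1.7
   vertex 1.6 3.8 4.0
  endloop
 endfacet
 facet normal -0.707 -0.396 -0.586
  outer loop
   vertex 2.2 2.0 1.1
   vertex 3.9 0.0 0.4
   vertex 0.9 2.1 2.6
  endloop
 endfacet
 facet normal -0.624 0.528 -0.576
  outer loop
   vertex 2.2 2.0 1.1
   vertex 0.9 2.1 2.6
   vertex 3.0 3.6 1.7
  endloop
 endfacet
 facet normal 0.017 0.343 -0.939
  outer loop
   vertex 2.2 2.0 1.1
   vertex 3.0 3.6 1.7
   vertex 3.9 0.0 0.4
  endloop
 endfacet
 facet normal -0.350 -0.506 0.789
  outer loop
   vertex 2.3 1.6 2.9
   vertex 1.6 3.8 4.0
   vertex 0.9 2.1 2.6
  endloop
 endfacet
 facet normal 0.319 -0.319 0.893
  outer loop
   vertex 2.9 0.9 2.5
   vertex 3.8 0.4 2.0
   vertex 1.6 3.8 4.0
  endloop
 endfacet
 facet normal 0.120 -0.413 0.903
  outer loop
   vertex 2.9 0.9 2.5
   vertex 1.6 3.8 4.0
   vertex 2.3 1.6 2.9
  endloop
 endfacet
 facet normal -0.378 -0.682 0.626
  outer loop
   vertex 2.9 0.9 2.5
   vertex 2.3 1.6 2.9
   vertex 0.9 2.1 2.6
  endloop
 endfacet
 facet normal -0.506 -0.854 0.125
  outer loop
   vertex 2.9 0.9 2.5
   vertex 0.9 2.1 2.6
   vertex 3.9 0.0 0.4
  endloop
 endfacet
 facet normal -0.388 -0.899 0.201
  outer loop
   vertex 2.9 0.9 2.5
   vertex 3.9 0.0 0.4
   vertex 3.8 0.4 2.0
  endloop
 endfacet
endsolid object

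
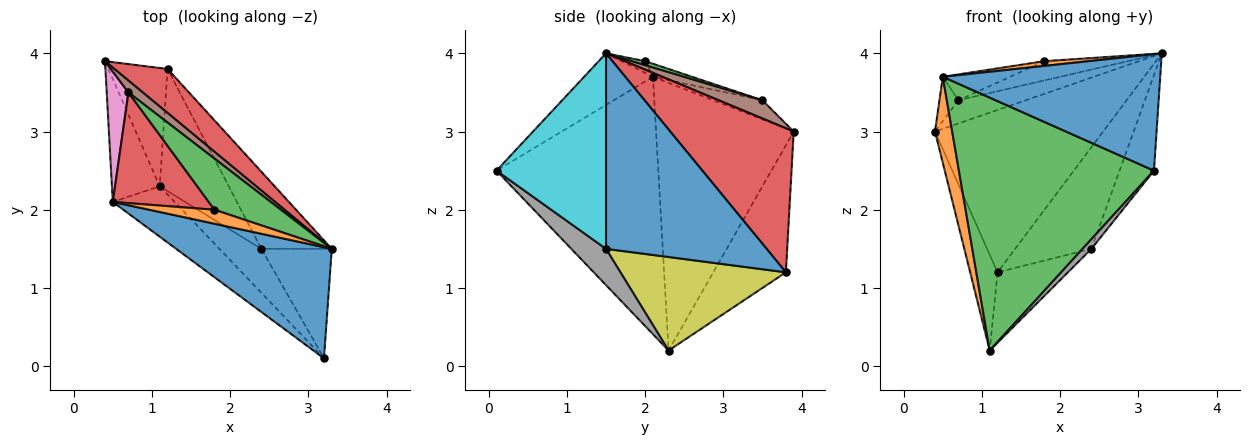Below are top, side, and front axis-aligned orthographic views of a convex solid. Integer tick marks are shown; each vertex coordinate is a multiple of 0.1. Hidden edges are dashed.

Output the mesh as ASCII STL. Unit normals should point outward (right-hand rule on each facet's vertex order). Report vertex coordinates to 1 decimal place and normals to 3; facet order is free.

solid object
 facet normal -0.223 -0.705 0.673
  outer loop
   vertex 0.5 2.1 3.7
   vertex 3.2 0.1 2.5
   vertex 3.3 1.5 4.0
  endloop
 endfacet
 facet normal -0.977 -0.122 -0.174
  outer loop
   vertex 0.5 2.1 3.7
   vertex 0.4 3.9 3.0
   vertex 1.1 2.3 0.2
  endloop
 endfacet
 facet normal -0.631 -0.761 -0.152
  outer loop
   vertex 0.5 2.1 3.7
   vertex 1.1 2.3 0.2
   vertex 3.2 0.1 2.5
  endloop
 endfacet
 facet normal 0.578 0.788 0.213
  outer loop
   vertex 1.2 3.8 1.2
   vertex 0.4 3.9 3.0
   vertex 3.3 1.5 4.0
  endloop
 endfacet
 facet normal -0.858 0.323 -0.399
  outer loop
   vertex 1.2 3.8 1.2
   vertex 1.1 2.3 0.2
   vertex 0.4 3.9 3.0
  endloop
 endfacet
 facet normal 0.502 0.770 0.394
  outer loop
   vertex 0.7 3.5 3.4
   vertex 3.3 1.5 4.0
   vertex 0.4 3.9 3.0
  endloop
 endfacet
 facet normal -0.640 0.247 0.727
  outer loop
   vertex 0.7 3.5 3.4
   vertex 0.4 3.9 3.0
   vertex 0.5 2.1 3.7
  endloop
 endfacet
 facet normal 0.645 -0.164 -0.746
  outer loop
   vertex 2.4 1.5 1.5
   vertex 3.2 0.1 2.5
   vertex 1.1 2.3 0.2
  endloop
 endfacet
 facet normal 0.761 0.324 -0.562
  outer loop
   vertex 2.4 1.5 1.5
   vertex 1.1 2.3 0.2
   vertex 1.2 3.8 1.2
  endloop
 endfacet
 facet normal 0.902 0.284 -0.325
  outer loop
   vertex 2.4 1.5 1.5
   vertex 3.3 1.5 4.0
   vertex 3.2 0.1 2.5
  endloop
 endfacet
 facet normal 0.859 0.408 -0.309
  outer loop
   vertex 2.4 1.5 1.5
   vertex 1.2 3.8 1.2
   vertex 3.3 1.5 4.0
  endloop
 endfacet
 facet normal -0.168 -0.317 0.933
  outer loop
   vertex 1.8 2.0 3.9
   vertex 0.5 2.1 3.7
   vertex 3.3 1.5 4.0
  endloop
 endfacet
 facet normal 0.055 0.352 0.934
  outer loop
   vertex 1.8 2.0 3.9
   vertex 3.3 1.5 4.0
   vertex 0.7 3.5 3.4
  endloop
 endfacet
 facet normal -0.131 0.226 0.965
  outer loop
   vertex 1.8 2.0 3.9
   vertex 0.7 3.5 3.4
   vertex 0.5 2.1 3.7
  endloop
 endfacet
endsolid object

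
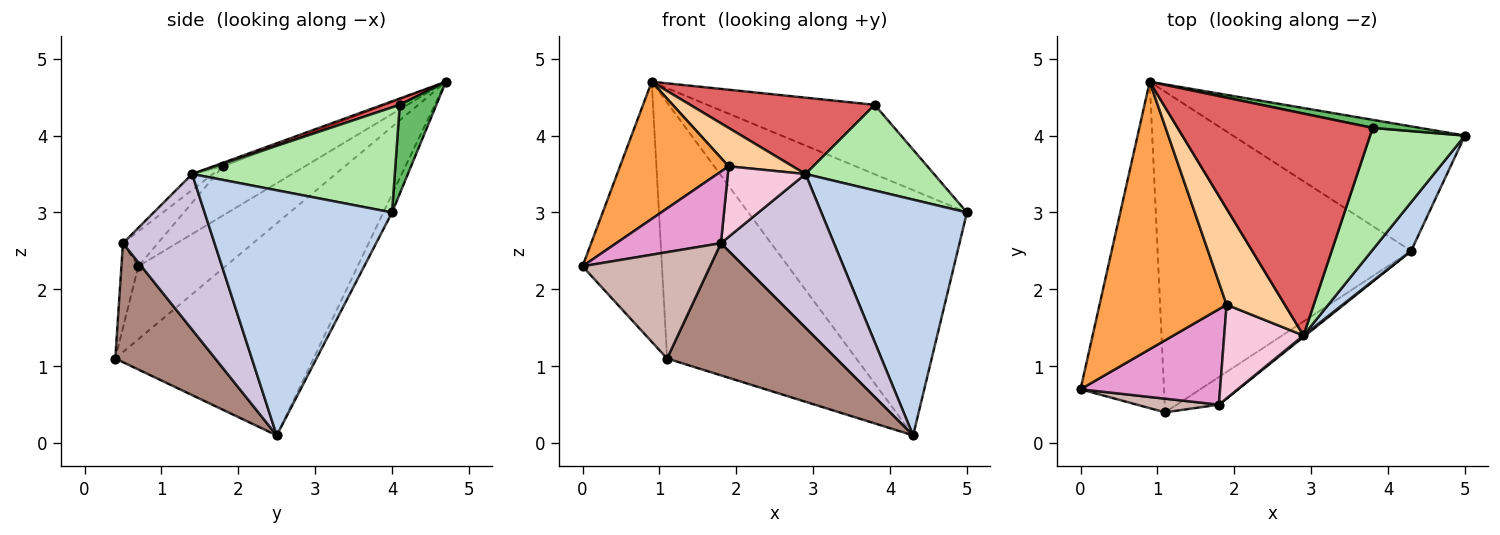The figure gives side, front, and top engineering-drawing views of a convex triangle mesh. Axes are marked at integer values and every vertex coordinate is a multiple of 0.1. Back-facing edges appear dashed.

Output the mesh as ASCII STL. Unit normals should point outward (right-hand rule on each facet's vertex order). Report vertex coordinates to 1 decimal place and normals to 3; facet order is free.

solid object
 facet normal -0.035 0.891 -0.452
  outer loop
   vertex 4.3 2.5 0.1
   vertex 0.9 4.7 4.7
   vertex 5.0 4.0 3.0
  endloop
 endfacet
 facet normal 0.783 -0.609 0.126
  outer loop
   vertex 2.9 1.4 3.5
   vertex 4.3 2.5 0.1
   vertex 5.0 4.0 3.0
  endloop
 endfacet
 facet normal -0.326 -0.431 0.841
  outer loop
   vertex 1.9 1.8 3.6
   vertex 0.9 4.7 4.7
   vertex 0.0 0.7 2.3
  endloop
 endfacet
 facet normal -0.056 -0.371 0.927
  outer loop
   vertex 1.9 1.8 3.6
   vertex 2.9 1.4 3.5
   vertex 0.9 4.7 4.7
  endloop
 endfacet
 facet normal 0.212 0.971 0.113
  outer loop
   vertex 3.8 4.1 4.4
   vertex 5.0 4.0 3.0
   vertex 0.9 4.7 4.7
  endloop
 endfacet
 facet normal 0.672 -0.426 0.606
  outer loop
   vertex 3.8 4.1 4.4
   vertex 2.9 1.4 3.5
   vertex 5.0 4.0 3.0
  endloop
 endfacet
 facet normal 0.030 -0.325 0.945
  outer loop
   vertex 3.8 4.1 4.4
   vertex 0.9 4.7 4.7
   vertex 2.9 1.4 3.5
  endloop
 endfacet
 facet normal -0.564 0.514 -0.646
  outer loop
   vertex 1.1 0.4 1.1
   vertex 0.0 0.7 2.3
   vertex 0.9 4.7 4.7
  endloop
 endfacet
 facet normal -0.547 0.522 -0.654
  outer loop
   vertex 1.1 0.4 1.1
   vertex 0.9 4.7 4.7
   vertex 4.3 2.5 0.1
  endloop
 endfacet
 facet normal 0.629 -0.777 0.008
  outer loop
   vertex 1.8 0.5 2.6
   vertex 4.3 2.5 0.1
   vertex 2.9 1.4 3.5
  endloop
 endfacet
 facet normal 0.501 -0.847 -0.177
  outer loop
   vertex 1.8 0.5 2.6
   vertex 1.1 0.4 1.1
   vertex 4.3 2.5 0.1
  endloop
 endfacet
 facet normal -0.130 -0.983 0.126
  outer loop
   vertex 1.8 0.5 2.6
   vertex 0.0 0.7 2.3
   vertex 1.1 0.4 1.1
  endloop
 endfacet
 facet normal -0.196 -0.588 0.784
  outer loop
   vertex 1.8 0.5 2.6
   vertex 1.9 1.8 3.6
   vertex 0.0 0.7 2.3
  endloop
 endfacet
 facet normal -0.159 -0.594 0.788
  outer loop
   vertex 1.8 0.5 2.6
   vertex 2.9 1.4 3.5
   vertex 1.9 1.8 3.6
  endloop
 endfacet
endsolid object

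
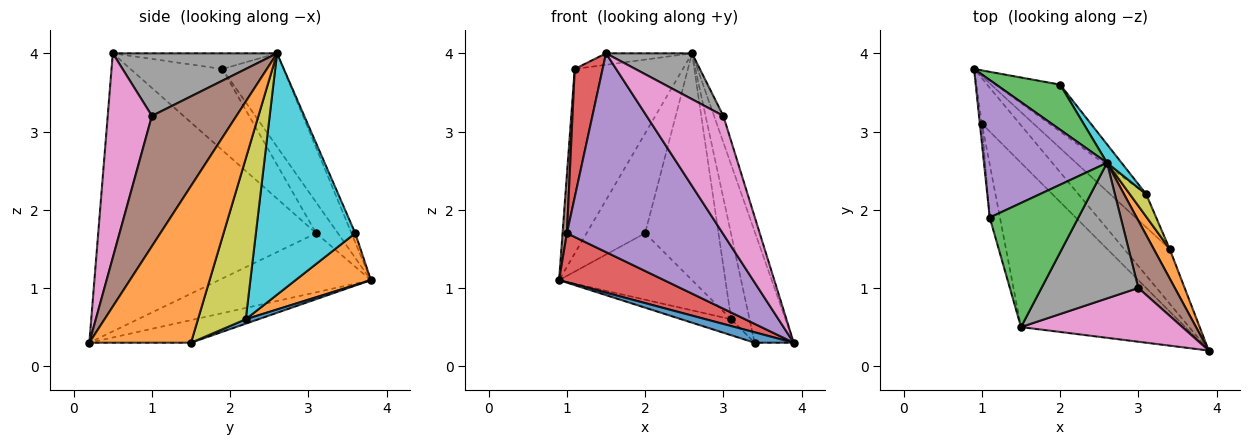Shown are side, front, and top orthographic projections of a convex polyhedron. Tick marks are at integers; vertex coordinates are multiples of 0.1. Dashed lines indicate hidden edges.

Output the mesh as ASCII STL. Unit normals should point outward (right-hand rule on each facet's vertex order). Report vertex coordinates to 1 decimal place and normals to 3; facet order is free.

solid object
 facet normal -0.437 -0.168 -0.883
  outer loop
   vertex 3.4 1.5 0.3
   vertex 3.9 0.2 0.3
   vertex 0.9 3.8 1.1
  endloop
 endfacet
 facet normal 0.929 0.357 0.095
  outer loop
   vertex 3.4 1.5 0.3
   vertex 2.6 2.6 4.0
   vertex 3.9 0.2 0.3
  endloop
 endfacet
 facet normal -0.059 0.910 0.411
  outer loop
   vertex 2.0 3.6 1.7
   vertex 0.9 3.8 1.1
   vertex 2.6 2.6 4.0
  endloop
 endfacet
 facet normal -0.728 -0.503 -0.466
  outer loop
   vertex 1.0 3.1 1.7
   vertex 0.9 3.8 1.1
   vertex 3.9 0.2 0.3
  endloop
 endfacet
 facet normal -0.733 -0.524 -0.433
  outer loop
   vertex 1.0 3.1 1.7
   vertex 3.9 0.2 0.3
   vertex 1.5 0.5 4.0
  endloop
 endfacet
 facet normal 0.958 0.105 0.268
  outer loop
   vertex 3.0 1.0 3.2
   vertex 3.9 0.2 0.3
   vertex 2.6 2.6 4.0
  endloop
 endfacet
 facet normal 0.464 -0.806 0.367
  outer loop
   vertex 3.0 1.0 3.2
   vertex 1.5 0.5 4.0
   vertex 3.9 0.2 0.3
  endloop
 endfacet
 facet normal 0.522 -0.273 0.808
  outer loop
   vertex 3.0 1.0 3.2
   vertex 2.6 2.6 4.0
   vertex 1.5 0.5 4.0
  endloop
 endfacet
 facet normal 0.929 0.358 0.095
  outer loop
   vertex 3.1 2.2 0.6
   vertex 2.6 2.6 4.0
   vertex 3.4 1.5 0.3
  endloop
 endfacet
 facet normal 0.804 0.593 0.048
  outer loop
   vertex 3.1 2.2 0.6
   vertex 2.0 3.6 1.7
   vertex 2.6 2.6 4.0
  endloop
 endfacet
 facet normal 0.110 0.431 -0.896
  outer loop
   vertex 3.1 2.2 0.6
   vertex 3.4 1.5 0.3
   vertex 0.9 3.8 1.1
  endloop
 endfacet
 facet normal 0.420 0.741 -0.523
  outer loop
   vertex 3.1 2.2 0.6
   vertex 0.9 3.8 1.1
   vertex 2.0 3.6 1.7
  endloop
 endfacet
 facet normal -0.173 0.091 0.981
  outer loop
   vertex 1.1 1.9 3.8
   vertex 1.5 0.5 4.0
   vertex 2.6 2.6 4.0
  endloop
 endfacet
 facet normal -0.950 -0.289 -0.120
  outer loop
   vertex 1.1 1.9 3.8
   vertex 1.0 3.1 1.7
   vertex 1.5 0.5 4.0
  endloop
 endfacet
 facet normal -0.413 0.730 0.544
  outer loop
   vertex 1.1 1.9 3.8
   vertex 2.6 2.6 4.0
   vertex 0.9 3.8 1.1
  endloop
 endfacet
 facet normal -0.978 -0.196 -0.065
  outer loop
   vertex 1.1 1.9 3.8
   vertex 0.9 3.8 1.1
   vertex 1.0 3.1 1.7
  endloop
 endfacet
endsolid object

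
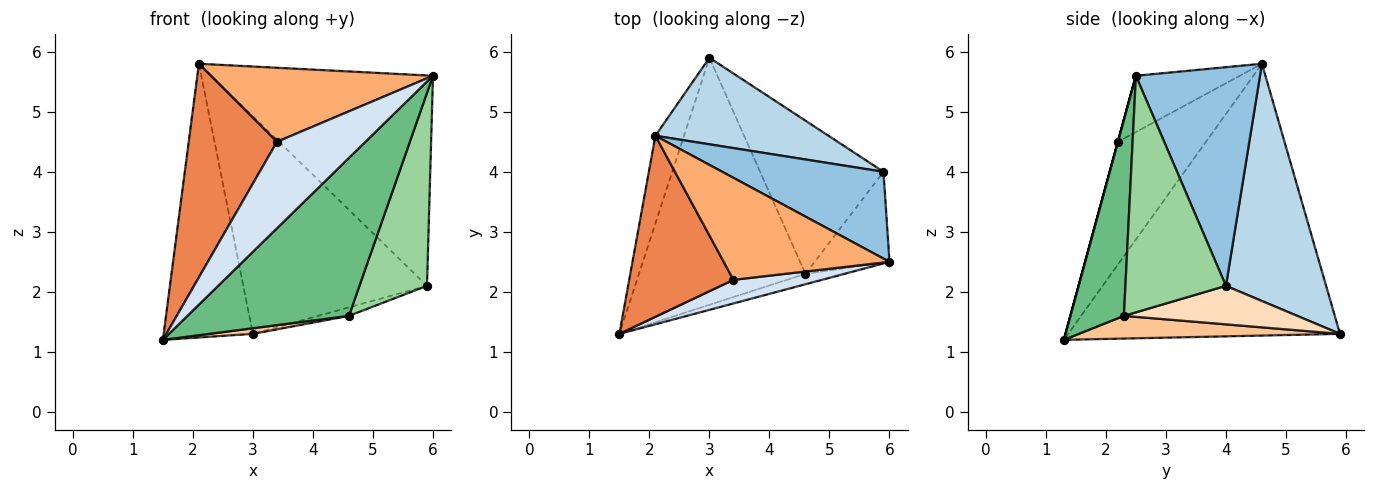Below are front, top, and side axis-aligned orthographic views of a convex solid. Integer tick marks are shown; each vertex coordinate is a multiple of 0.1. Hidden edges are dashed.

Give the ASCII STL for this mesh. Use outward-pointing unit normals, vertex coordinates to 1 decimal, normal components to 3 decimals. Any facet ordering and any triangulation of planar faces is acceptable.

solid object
 facet normal -0.945 0.310 -0.099
  outer loop
   vertex 2.1 4.6 5.8
   vertex 3.0 5.9 1.3
   vertex 1.5 1.3 1.2
  endloop
 endfacet
 facet normal 0.459 0.821 0.339
  outer loop
   vertex 5.9 4.0 2.1
   vertex 2.1 4.6 5.8
   vertex 6.0 2.5 5.6
  endloop
 endfacet
 facet normal 0.452 0.829 0.330
  outer loop
   vertex 5.9 4.0 2.1
   vertex 3.0 5.9 1.3
   vertex 2.1 4.6 5.8
  endloop
 endfacet
 facet normal 0.000 -0.965 0.263
  outer loop
   vertex 3.4 2.2 4.5
   vertex 1.5 1.3 1.2
   vertex 6.0 2.5 5.6
  endloop
 endfacet
 facet normal -0.606 -0.607 0.514
  outer loop
   vertex 3.4 2.2 4.5
   vertex 2.1 4.6 5.8
   vertex 1.5 1.3 1.2
  endloop
 endfacet
 facet normal -0.265 -0.566 0.781
  outer loop
   vertex 3.4 2.2 4.5
   vertex 6.0 2.5 5.6
   vertex 2.1 4.6 5.8
  endloop
 endfacet
 facet normal 0.135 -0.023 -0.991
  outer loop
   vertex 4.6 2.3 1.6
   vertex 1.5 1.3 1.2
   vertex 3.0 5.9 1.3
  endloop
 endfacet
 facet normal 0.298 0.053 -0.953
  outer loop
   vertex 4.6 2.3 1.6
   vertex 3.0 5.9 1.3
   vertex 5.9 4.0 2.1
  endloop
 endfacet
 facet normal 0.314 -0.947 -0.062
  outer loop
   vertex 4.6 2.3 1.6
   vertex 6.0 2.5 5.6
   vertex 1.5 1.3 1.2
  endloop
 endfacet
 facet normal 0.803 -0.539 -0.254
  outer loop
   vertex 4.6 2.3 1.6
   vertex 5.9 4.0 2.1
   vertex 6.0 2.5 5.6
  endloop
 endfacet
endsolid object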